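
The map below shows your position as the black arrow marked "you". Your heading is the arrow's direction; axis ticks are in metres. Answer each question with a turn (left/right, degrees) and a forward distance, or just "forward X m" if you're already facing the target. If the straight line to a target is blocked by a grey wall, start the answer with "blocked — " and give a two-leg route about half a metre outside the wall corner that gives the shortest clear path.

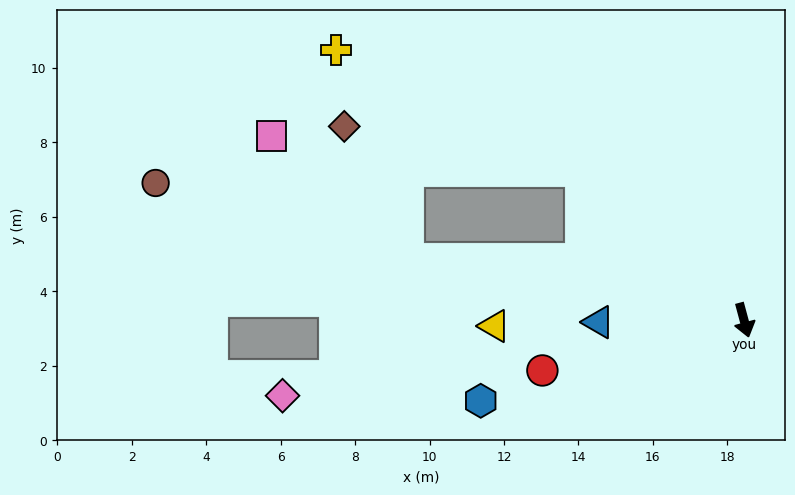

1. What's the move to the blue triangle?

turn right 104°, forward 3.9 m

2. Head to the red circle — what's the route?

turn right 91°, forward 5.6 m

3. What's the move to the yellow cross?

blocked — turn right 147°, forward 6.0 m, then turn left 16°, forward 7.3 m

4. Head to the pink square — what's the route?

blocked — turn right 115°, forward 9.2 m, then turn right 32°, forward 4.9 m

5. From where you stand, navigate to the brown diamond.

blocked — turn right 147°, forward 6.0 m, then turn left 31°, forward 6.5 m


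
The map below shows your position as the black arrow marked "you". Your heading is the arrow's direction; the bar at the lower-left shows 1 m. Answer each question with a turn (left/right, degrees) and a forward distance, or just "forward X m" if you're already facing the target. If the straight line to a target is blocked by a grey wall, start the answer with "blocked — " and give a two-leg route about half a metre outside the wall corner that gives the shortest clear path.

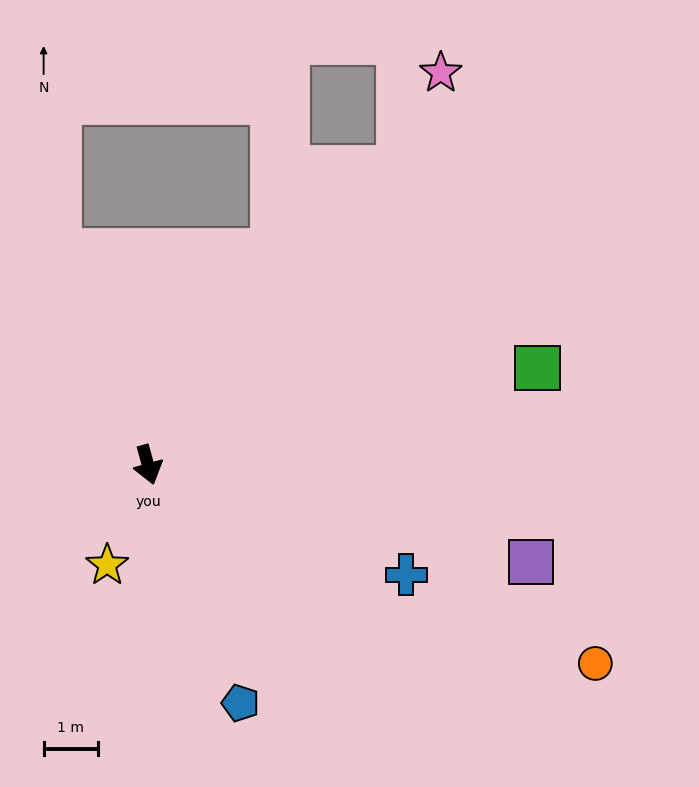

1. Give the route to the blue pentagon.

turn left 6°, forward 4.7 m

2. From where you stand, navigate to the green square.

turn left 88°, forward 7.4 m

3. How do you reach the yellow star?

turn right 38°, forward 2.0 m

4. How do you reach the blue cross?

turn left 51°, forward 5.2 m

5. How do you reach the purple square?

turn left 60°, forward 7.3 m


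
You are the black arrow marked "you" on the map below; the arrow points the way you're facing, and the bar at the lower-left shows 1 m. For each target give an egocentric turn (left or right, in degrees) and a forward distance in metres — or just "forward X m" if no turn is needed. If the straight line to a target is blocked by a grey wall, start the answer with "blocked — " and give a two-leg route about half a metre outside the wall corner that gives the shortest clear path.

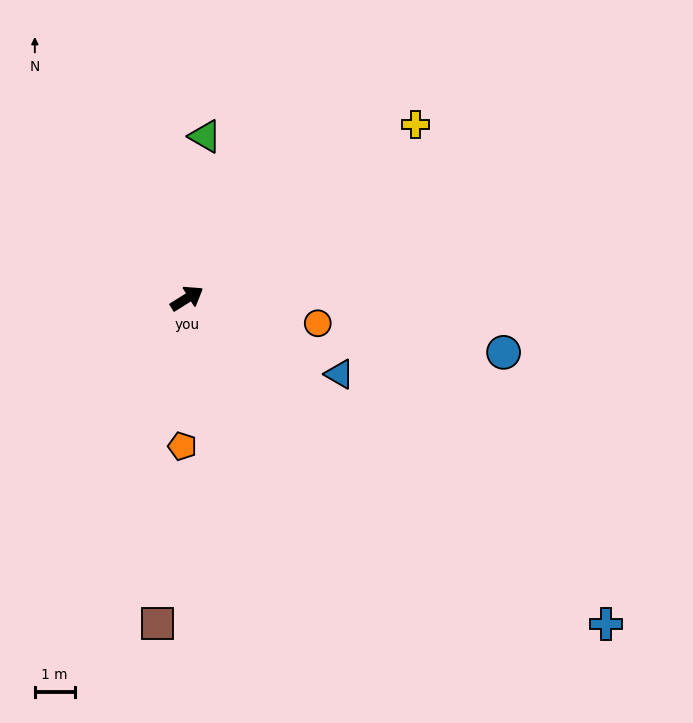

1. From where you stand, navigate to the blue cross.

turn right 70°, forward 13.4 m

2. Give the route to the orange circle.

turn right 43°, forward 3.4 m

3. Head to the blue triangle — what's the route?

turn right 58°, forward 4.3 m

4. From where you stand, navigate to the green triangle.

turn left 52°, forward 4.1 m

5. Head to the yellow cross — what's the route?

turn left 5°, forward 7.2 m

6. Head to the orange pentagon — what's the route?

turn right 124°, forward 3.7 m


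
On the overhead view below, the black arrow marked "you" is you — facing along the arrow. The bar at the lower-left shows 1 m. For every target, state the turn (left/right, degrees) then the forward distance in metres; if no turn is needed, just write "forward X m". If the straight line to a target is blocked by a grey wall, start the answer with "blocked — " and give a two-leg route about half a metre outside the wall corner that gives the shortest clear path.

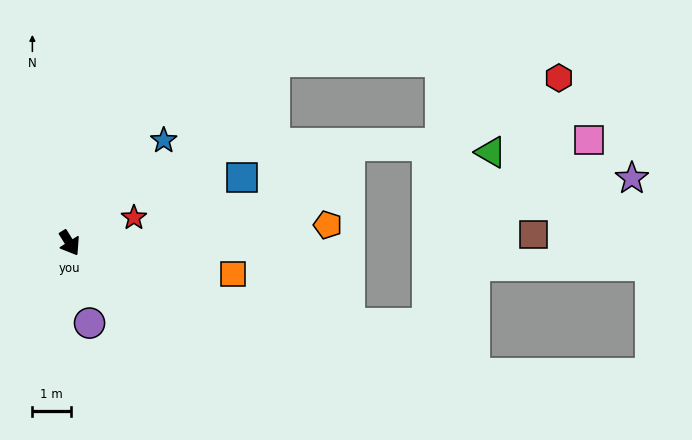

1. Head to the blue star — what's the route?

turn left 105°, forward 3.6 m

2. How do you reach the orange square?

turn left 47°, forward 4.3 m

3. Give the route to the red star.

turn left 79°, forward 1.8 m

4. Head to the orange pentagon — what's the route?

turn left 62°, forward 6.7 m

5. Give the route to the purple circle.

turn right 18°, forward 2.2 m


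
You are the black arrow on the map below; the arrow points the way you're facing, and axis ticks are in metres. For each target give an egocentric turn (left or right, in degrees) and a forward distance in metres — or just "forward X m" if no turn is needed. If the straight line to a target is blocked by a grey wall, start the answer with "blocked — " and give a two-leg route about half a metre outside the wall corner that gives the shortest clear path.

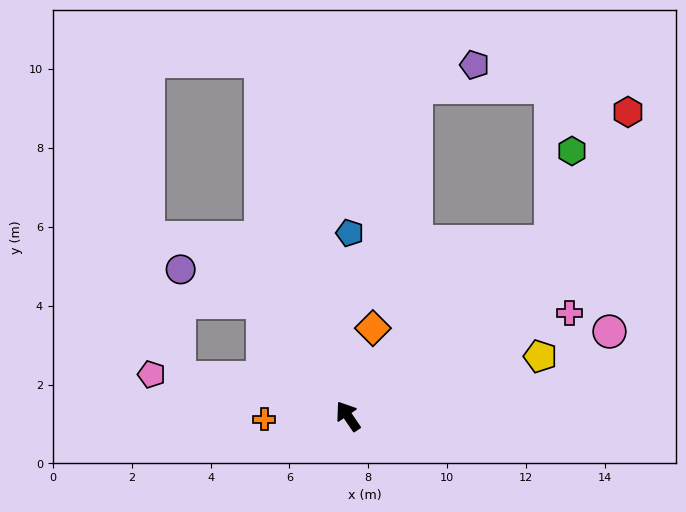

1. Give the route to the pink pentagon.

turn left 44°, forward 5.1 m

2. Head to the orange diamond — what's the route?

turn right 50°, forward 2.3 m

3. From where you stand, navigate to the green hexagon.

blocked — turn right 84°, forward 6.8 m, then turn left 36°, forward 2.4 m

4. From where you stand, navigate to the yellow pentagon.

turn right 107°, forward 5.1 m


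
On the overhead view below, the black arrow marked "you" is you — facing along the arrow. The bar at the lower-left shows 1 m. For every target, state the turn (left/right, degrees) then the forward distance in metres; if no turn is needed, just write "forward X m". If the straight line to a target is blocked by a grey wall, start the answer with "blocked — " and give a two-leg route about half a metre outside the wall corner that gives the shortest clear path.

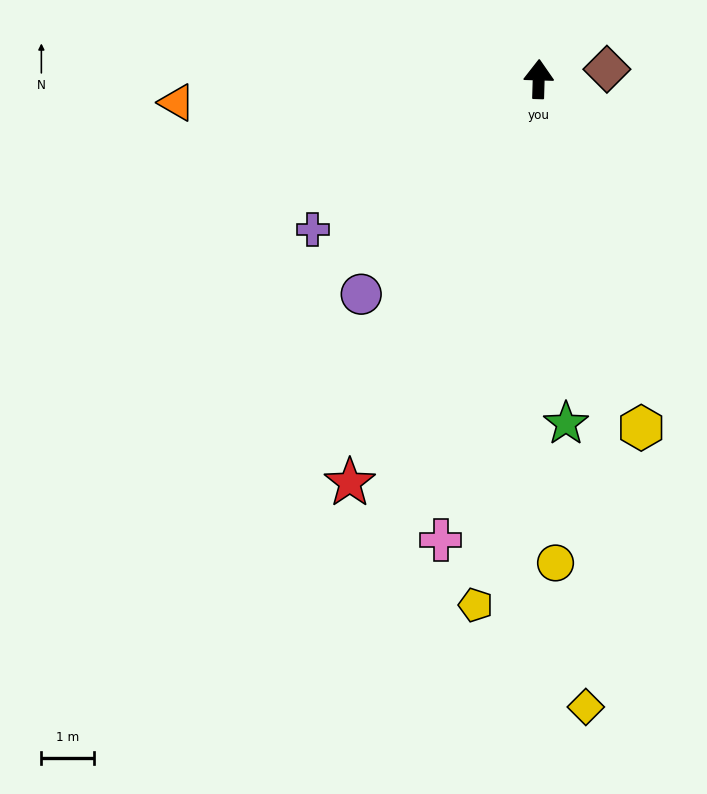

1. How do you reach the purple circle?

turn left 142°, forward 5.3 m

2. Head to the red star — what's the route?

turn left 157°, forward 8.4 m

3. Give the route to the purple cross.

turn left 125°, forward 5.1 m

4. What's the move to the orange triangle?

turn left 95°, forward 6.9 m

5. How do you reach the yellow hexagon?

turn right 162°, forward 6.9 m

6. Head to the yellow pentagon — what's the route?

turn left 175°, forward 10.0 m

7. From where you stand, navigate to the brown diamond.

turn right 80°, forward 1.3 m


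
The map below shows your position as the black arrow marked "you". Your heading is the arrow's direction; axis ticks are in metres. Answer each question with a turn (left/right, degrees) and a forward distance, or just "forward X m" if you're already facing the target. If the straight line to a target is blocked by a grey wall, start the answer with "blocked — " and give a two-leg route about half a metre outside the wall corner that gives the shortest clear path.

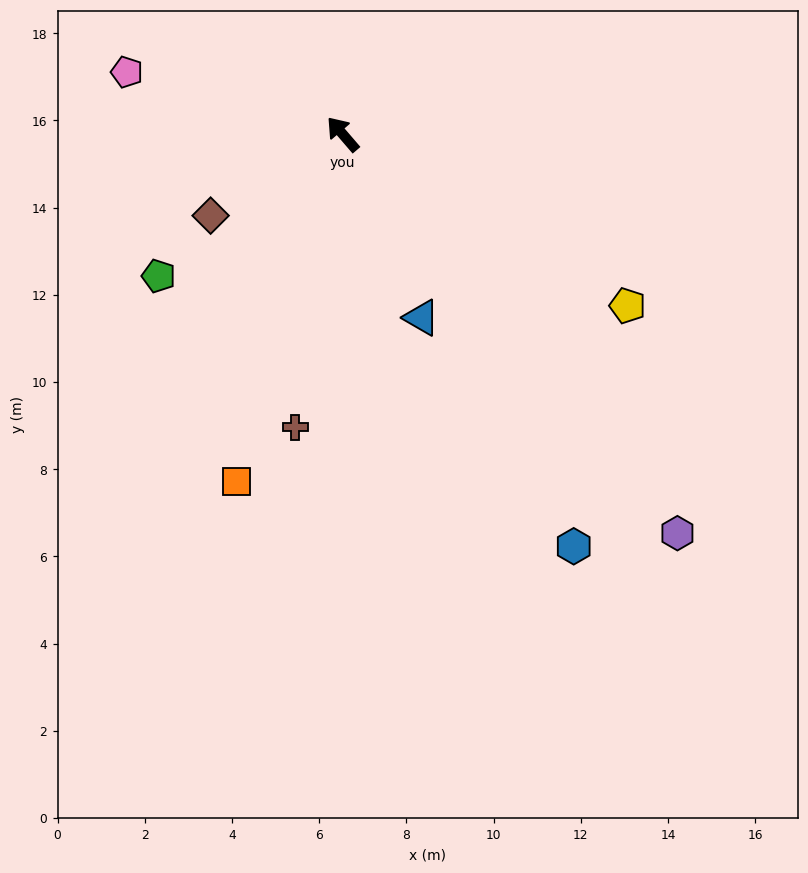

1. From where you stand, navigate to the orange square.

turn left 122°, forward 8.3 m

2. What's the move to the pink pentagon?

turn left 33°, forward 5.1 m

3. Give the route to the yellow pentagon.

turn right 162°, forward 7.6 m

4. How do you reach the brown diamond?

turn left 81°, forward 3.6 m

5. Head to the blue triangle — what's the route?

turn left 163°, forward 4.6 m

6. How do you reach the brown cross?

turn left 130°, forward 6.8 m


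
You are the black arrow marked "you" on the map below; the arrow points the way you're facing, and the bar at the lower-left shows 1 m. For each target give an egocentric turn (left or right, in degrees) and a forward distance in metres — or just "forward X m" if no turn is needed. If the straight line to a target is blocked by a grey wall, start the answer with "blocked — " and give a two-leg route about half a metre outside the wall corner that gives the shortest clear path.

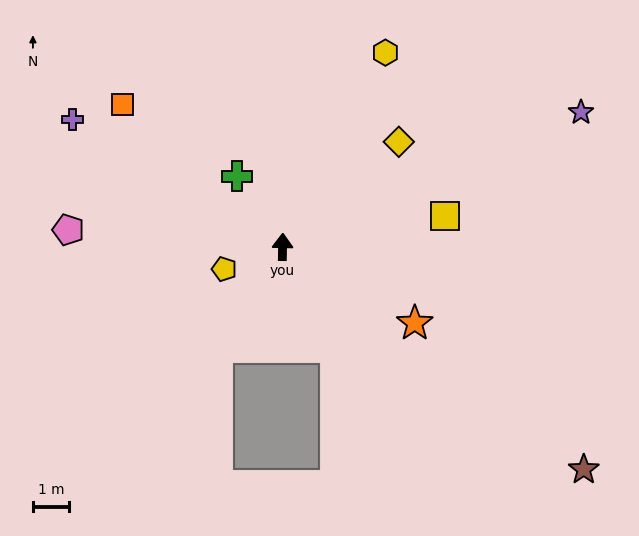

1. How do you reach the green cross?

turn left 34°, forward 2.3 m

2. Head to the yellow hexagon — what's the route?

turn right 27°, forward 6.0 m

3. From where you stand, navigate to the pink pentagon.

turn left 87°, forward 5.9 m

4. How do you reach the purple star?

turn right 65°, forward 8.9 m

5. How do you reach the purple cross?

turn left 60°, forward 6.7 m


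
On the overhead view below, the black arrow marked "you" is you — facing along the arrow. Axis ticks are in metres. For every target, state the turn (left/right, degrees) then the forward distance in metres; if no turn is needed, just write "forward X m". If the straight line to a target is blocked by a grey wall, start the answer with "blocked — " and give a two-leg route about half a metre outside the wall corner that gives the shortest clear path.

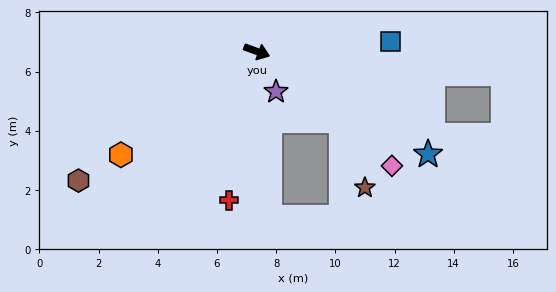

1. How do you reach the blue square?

turn left 24°, forward 4.5 m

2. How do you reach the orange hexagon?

turn right 122°, forward 5.8 m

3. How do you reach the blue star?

turn right 11°, forward 6.8 m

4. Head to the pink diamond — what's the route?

turn right 20°, forward 6.0 m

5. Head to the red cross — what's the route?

turn right 80°, forward 5.1 m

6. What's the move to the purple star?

turn right 44°, forward 1.5 m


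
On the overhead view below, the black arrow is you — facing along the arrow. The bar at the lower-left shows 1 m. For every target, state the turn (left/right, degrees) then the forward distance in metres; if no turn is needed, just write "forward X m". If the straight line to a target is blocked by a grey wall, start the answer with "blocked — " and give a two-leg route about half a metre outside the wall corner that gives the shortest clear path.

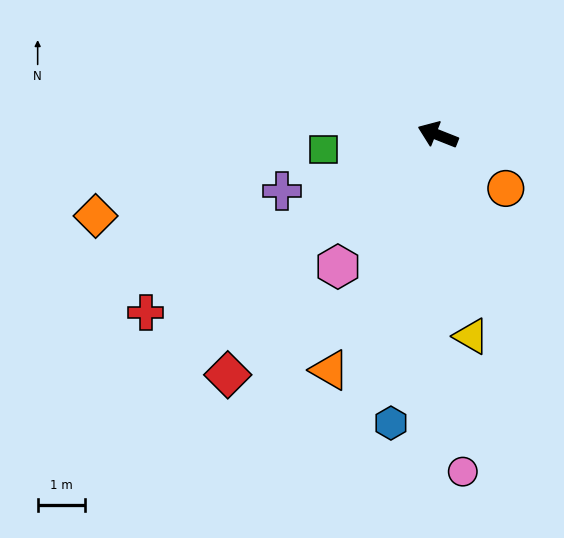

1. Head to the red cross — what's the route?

turn left 53°, forward 7.3 m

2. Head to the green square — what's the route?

turn left 29°, forward 2.5 m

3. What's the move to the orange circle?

turn left 163°, forward 1.8 m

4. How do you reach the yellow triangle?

turn left 121°, forward 4.3 m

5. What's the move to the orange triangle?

turn left 87°, forward 5.5 m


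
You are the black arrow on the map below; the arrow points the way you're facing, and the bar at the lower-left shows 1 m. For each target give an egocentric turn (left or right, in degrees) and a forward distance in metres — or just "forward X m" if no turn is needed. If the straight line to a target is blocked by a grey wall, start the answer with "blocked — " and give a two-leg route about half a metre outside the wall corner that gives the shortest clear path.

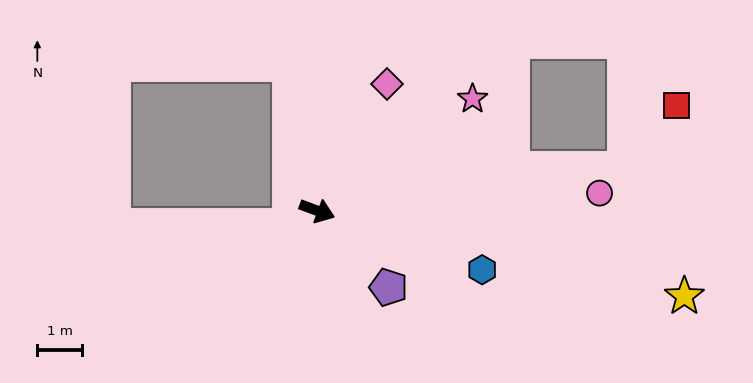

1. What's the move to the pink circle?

turn left 24°, forward 6.4 m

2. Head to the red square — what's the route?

blocked — turn left 28°, forward 7.0 m, then turn left 44°, forward 1.9 m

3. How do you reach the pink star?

turn left 56°, forward 4.3 m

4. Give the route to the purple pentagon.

turn right 27°, forward 2.4 m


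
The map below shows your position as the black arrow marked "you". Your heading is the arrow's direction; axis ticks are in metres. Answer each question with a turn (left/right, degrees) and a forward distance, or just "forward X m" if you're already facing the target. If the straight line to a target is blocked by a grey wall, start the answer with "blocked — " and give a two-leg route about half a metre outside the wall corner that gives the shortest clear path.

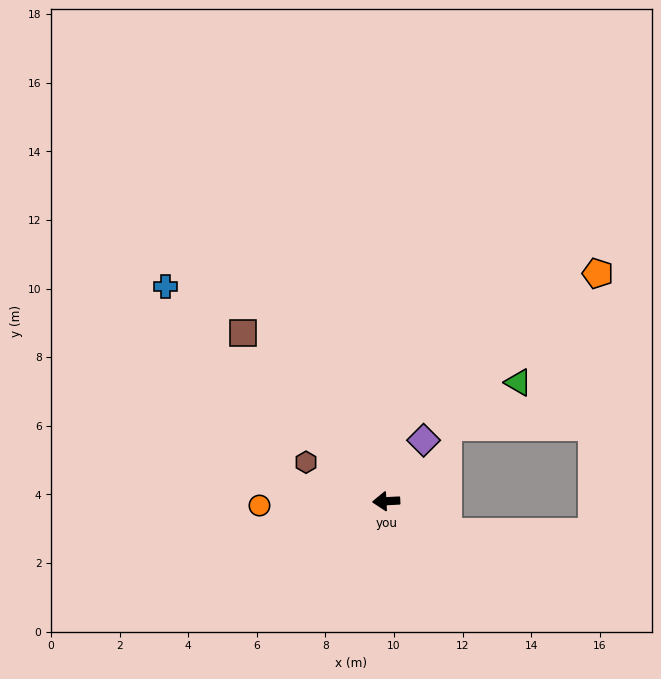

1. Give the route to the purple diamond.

turn right 125°, forward 2.1 m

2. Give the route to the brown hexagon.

turn right 29°, forward 2.6 m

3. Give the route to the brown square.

turn right 53°, forward 6.4 m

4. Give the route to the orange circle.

forward 3.7 m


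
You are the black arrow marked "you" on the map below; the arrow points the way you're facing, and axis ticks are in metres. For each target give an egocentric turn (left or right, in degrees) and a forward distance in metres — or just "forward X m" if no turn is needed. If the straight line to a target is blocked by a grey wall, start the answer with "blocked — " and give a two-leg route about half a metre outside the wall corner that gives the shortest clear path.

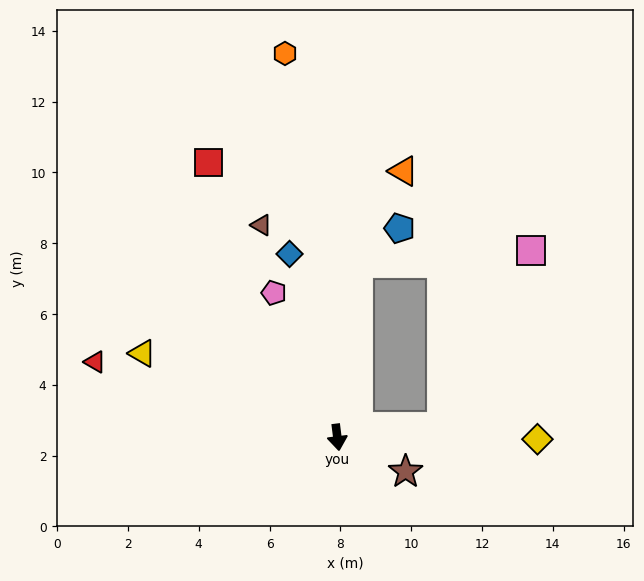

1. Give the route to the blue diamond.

turn right 173°, forward 5.4 m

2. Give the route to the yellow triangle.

turn right 120°, forward 6.0 m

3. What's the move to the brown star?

turn left 56°, forward 2.2 m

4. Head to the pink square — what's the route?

blocked — turn left 89°, forward 3.0 m, then turn left 57°, forward 5.6 m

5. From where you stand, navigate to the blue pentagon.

blocked — turn left 166°, forward 5.0 m, then turn right 43°, forward 1.5 m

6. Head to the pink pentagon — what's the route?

turn right 163°, forward 4.5 m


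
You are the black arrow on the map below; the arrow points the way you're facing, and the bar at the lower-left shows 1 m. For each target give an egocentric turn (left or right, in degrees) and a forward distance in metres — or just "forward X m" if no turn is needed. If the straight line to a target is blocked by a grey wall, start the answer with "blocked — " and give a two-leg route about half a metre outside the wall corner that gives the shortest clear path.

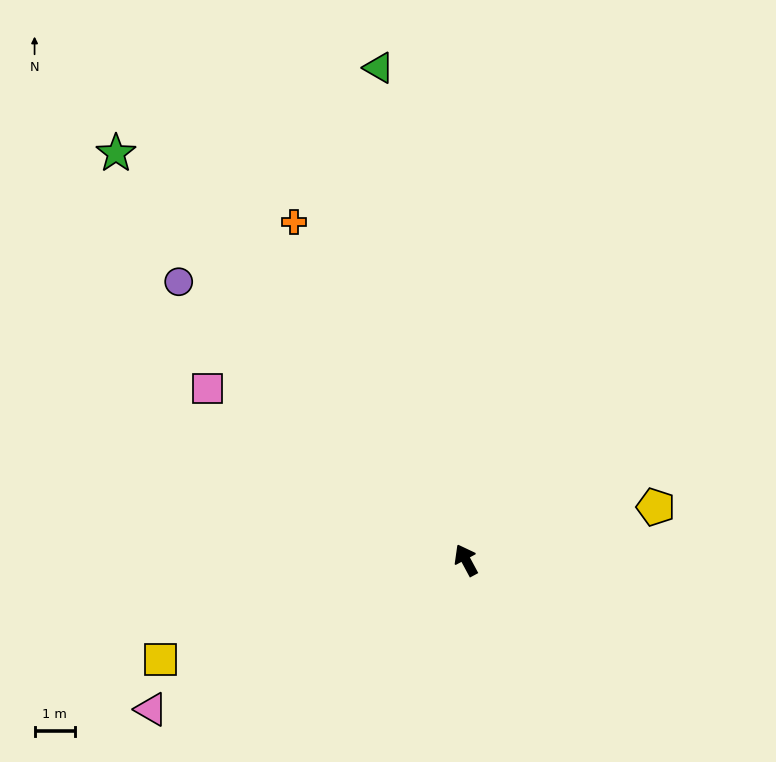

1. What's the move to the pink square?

turn left 28°, forward 7.7 m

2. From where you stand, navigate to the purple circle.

turn left 18°, forward 9.9 m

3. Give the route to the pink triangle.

turn left 87°, forward 8.6 m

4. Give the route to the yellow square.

turn left 80°, forward 7.9 m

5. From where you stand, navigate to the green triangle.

turn right 18°, forward 12.4 m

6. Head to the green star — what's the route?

turn left 12°, forward 13.3 m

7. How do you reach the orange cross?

forward 9.4 m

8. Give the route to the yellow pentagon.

turn right 103°, forward 4.9 m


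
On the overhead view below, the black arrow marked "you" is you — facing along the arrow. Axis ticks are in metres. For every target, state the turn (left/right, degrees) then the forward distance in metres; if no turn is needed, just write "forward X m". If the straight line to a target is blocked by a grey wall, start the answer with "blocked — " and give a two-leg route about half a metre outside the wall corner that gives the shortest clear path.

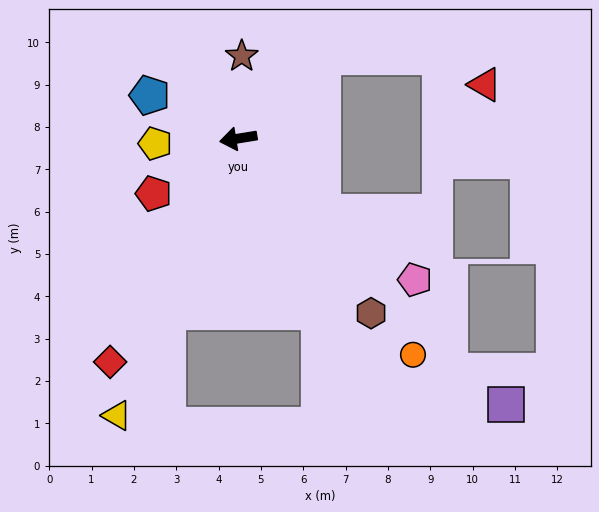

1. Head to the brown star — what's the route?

turn right 102°, forward 1.9 m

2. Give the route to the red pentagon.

turn left 24°, forward 2.4 m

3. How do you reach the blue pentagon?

turn right 35°, forward 2.3 m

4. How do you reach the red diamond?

turn left 51°, forward 6.1 m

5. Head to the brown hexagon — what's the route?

turn left 118°, forward 5.2 m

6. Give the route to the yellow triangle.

turn left 57°, forward 7.1 m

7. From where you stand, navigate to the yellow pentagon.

turn right 6°, forward 2.0 m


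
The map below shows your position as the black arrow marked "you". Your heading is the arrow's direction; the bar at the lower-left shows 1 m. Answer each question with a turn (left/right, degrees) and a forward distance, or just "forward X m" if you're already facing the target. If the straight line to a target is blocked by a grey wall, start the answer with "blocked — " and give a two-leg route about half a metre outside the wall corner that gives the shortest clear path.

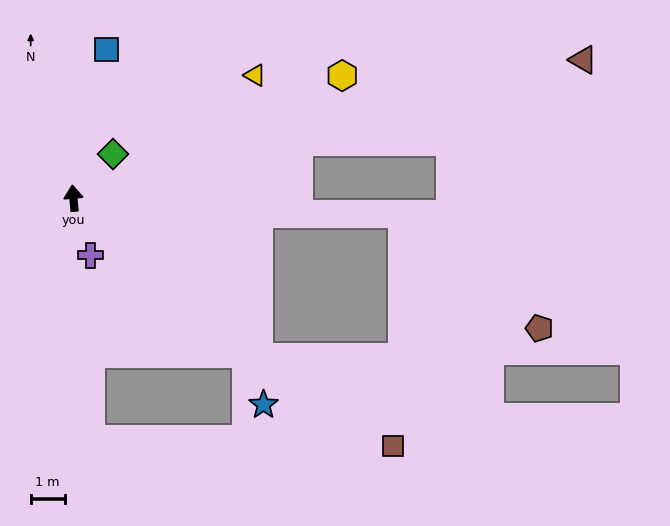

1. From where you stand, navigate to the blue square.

turn right 17°, forward 4.5 m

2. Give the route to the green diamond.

turn right 47°, forward 1.7 m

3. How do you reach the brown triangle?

turn right 80°, forward 15.5 m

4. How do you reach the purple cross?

turn right 168°, forward 1.7 m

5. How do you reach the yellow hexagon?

turn right 70°, forward 8.7 m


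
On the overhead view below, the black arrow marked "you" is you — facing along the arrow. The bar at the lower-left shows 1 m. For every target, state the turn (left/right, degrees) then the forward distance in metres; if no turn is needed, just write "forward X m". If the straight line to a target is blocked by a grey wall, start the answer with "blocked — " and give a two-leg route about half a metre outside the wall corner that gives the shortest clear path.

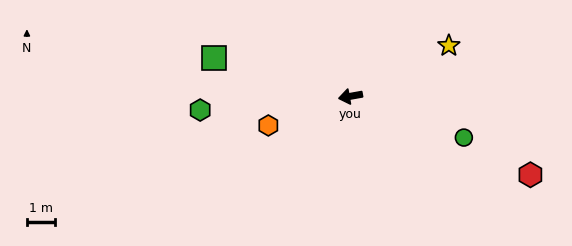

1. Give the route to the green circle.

turn left 150°, forward 4.3 m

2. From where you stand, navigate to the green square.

turn right 26°, forward 5.0 m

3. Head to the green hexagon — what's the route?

turn right 5°, forward 5.3 m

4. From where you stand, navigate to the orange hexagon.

turn left 9°, forward 3.1 m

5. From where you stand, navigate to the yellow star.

turn right 163°, forward 3.9 m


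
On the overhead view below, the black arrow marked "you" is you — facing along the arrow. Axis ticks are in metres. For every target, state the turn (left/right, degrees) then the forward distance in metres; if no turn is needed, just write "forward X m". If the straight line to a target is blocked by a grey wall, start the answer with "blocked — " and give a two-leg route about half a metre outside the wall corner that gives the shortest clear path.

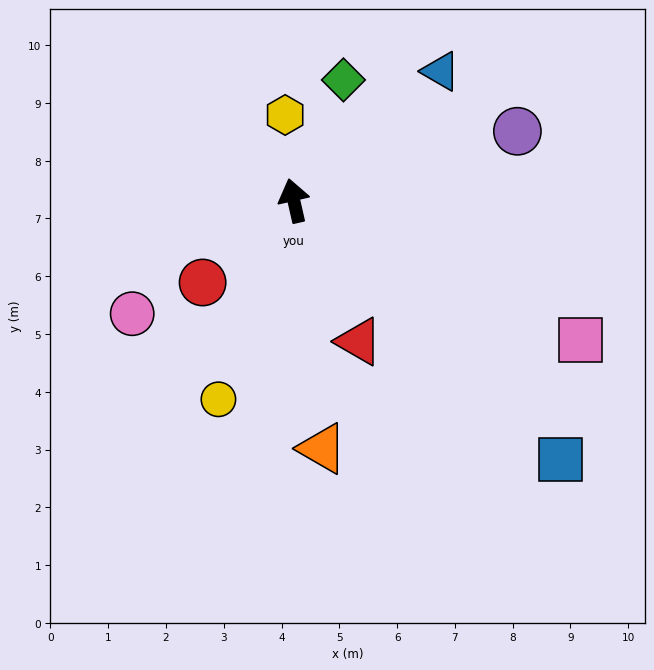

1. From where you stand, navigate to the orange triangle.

turn left 174°, forward 4.3 m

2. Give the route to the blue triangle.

turn right 61°, forward 3.4 m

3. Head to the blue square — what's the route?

turn right 147°, forward 6.4 m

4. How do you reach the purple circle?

turn right 86°, forward 4.1 m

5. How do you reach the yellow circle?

turn left 146°, forward 3.7 m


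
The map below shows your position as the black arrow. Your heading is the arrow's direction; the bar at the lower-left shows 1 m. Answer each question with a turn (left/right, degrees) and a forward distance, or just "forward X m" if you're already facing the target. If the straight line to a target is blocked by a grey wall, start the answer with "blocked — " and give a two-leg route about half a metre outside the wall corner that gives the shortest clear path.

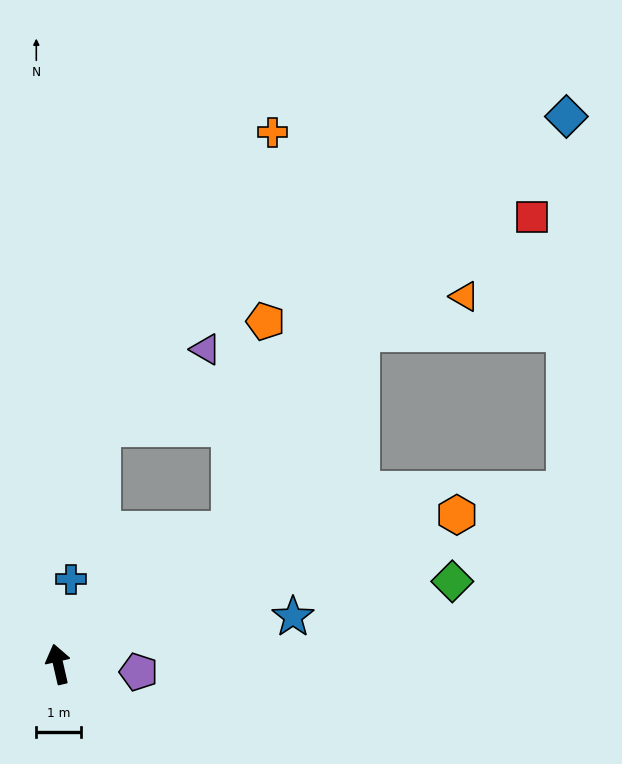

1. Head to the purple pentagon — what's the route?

turn right 108°, forward 1.8 m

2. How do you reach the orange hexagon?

turn right 82°, forward 9.6 m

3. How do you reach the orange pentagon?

blocked — turn right 65°, forward 4.9 m, then turn left 42°, forward 4.8 m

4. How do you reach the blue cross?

turn right 22°, forward 1.9 m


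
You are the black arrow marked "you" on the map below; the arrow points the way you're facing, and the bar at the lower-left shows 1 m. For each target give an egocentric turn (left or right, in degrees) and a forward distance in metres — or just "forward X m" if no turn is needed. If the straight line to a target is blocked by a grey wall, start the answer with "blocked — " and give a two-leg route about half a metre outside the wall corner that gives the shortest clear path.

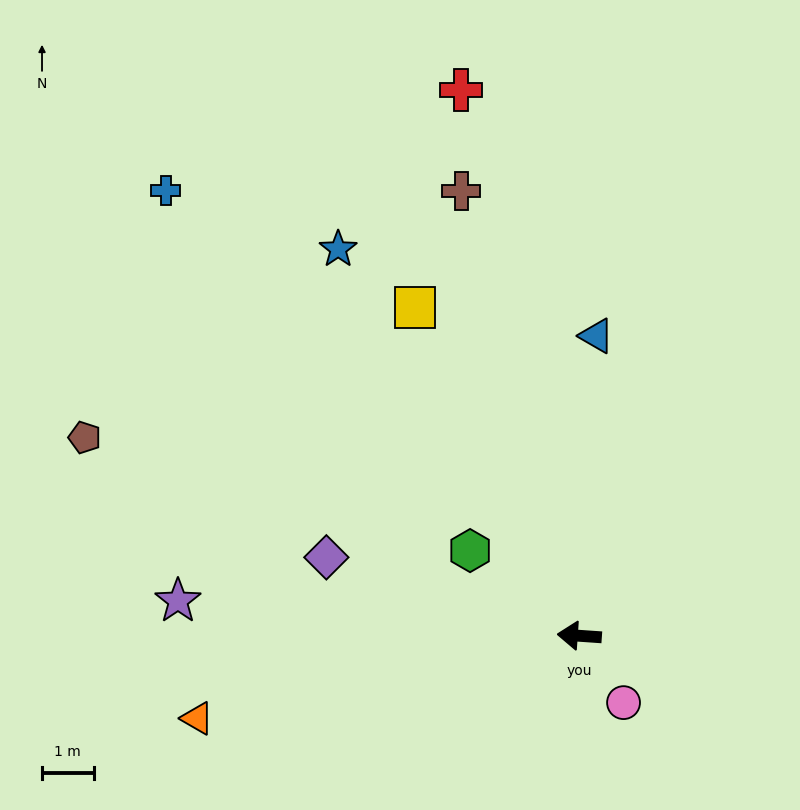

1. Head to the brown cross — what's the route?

turn right 71°, forward 8.9 m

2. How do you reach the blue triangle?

turn right 89°, forward 5.8 m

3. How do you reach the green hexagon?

turn right 34°, forward 2.7 m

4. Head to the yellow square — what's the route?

turn right 59°, forward 7.1 m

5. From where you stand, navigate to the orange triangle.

turn left 16°, forward 7.6 m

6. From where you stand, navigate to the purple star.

forward 7.8 m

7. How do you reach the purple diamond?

turn right 13°, forward 5.1 m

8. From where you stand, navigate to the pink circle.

turn left 127°, forward 1.6 m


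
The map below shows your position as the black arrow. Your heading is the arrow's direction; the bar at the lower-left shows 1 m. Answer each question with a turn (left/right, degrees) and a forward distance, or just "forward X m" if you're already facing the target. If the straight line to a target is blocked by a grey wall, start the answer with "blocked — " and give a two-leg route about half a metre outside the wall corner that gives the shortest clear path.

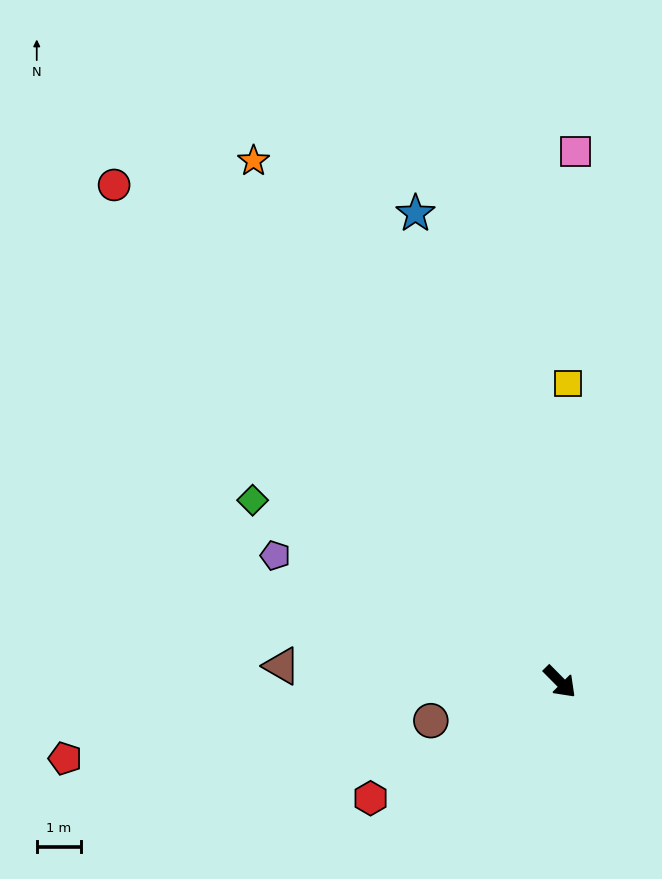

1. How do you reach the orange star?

turn left 166°, forward 13.8 m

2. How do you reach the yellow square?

turn left 134°, forward 6.8 m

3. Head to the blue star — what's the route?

turn left 152°, forward 11.2 m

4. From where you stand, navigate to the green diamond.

turn right 165°, forward 8.1 m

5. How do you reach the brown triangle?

turn right 138°, forward 6.4 m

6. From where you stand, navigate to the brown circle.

turn right 118°, forward 3.1 m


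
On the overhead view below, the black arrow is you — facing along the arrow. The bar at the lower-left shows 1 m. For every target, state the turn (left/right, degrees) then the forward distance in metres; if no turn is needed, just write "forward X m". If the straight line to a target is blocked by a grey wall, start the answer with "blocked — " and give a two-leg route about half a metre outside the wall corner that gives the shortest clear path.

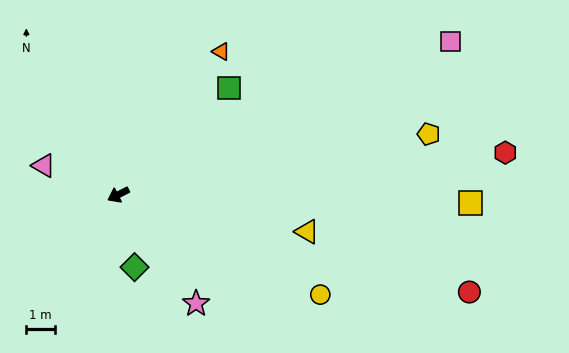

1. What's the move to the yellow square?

turn left 152°, forward 12.4 m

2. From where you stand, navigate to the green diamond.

turn left 76°, forward 2.6 m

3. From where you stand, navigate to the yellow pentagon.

turn left 164°, forward 11.1 m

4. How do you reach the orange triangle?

turn right 153°, forward 6.2 m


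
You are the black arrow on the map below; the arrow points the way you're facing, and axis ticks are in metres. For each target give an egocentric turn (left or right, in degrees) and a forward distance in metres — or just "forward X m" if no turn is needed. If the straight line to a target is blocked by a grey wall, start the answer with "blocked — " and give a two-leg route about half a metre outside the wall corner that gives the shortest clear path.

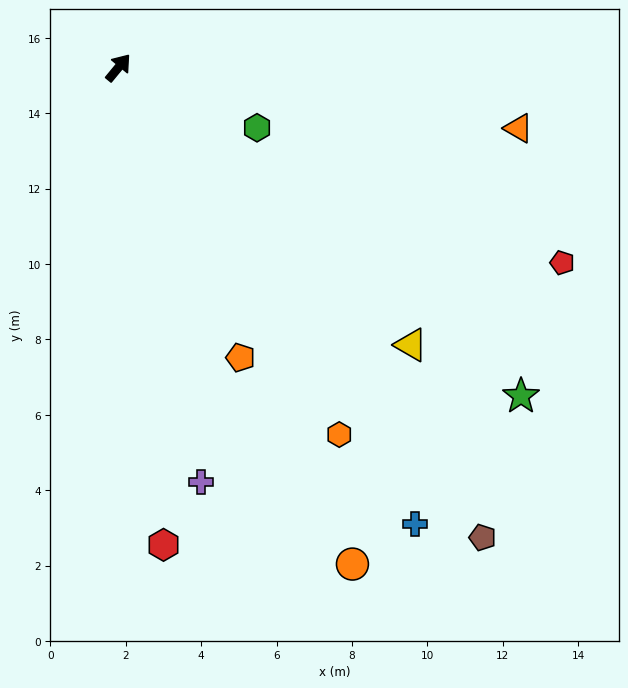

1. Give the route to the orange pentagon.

turn right 118°, forward 8.3 m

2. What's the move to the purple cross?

turn right 129°, forward 11.2 m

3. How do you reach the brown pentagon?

turn right 103°, forward 15.8 m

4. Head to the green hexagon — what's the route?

turn right 74°, forward 4.0 m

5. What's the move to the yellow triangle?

turn right 94°, forward 10.7 m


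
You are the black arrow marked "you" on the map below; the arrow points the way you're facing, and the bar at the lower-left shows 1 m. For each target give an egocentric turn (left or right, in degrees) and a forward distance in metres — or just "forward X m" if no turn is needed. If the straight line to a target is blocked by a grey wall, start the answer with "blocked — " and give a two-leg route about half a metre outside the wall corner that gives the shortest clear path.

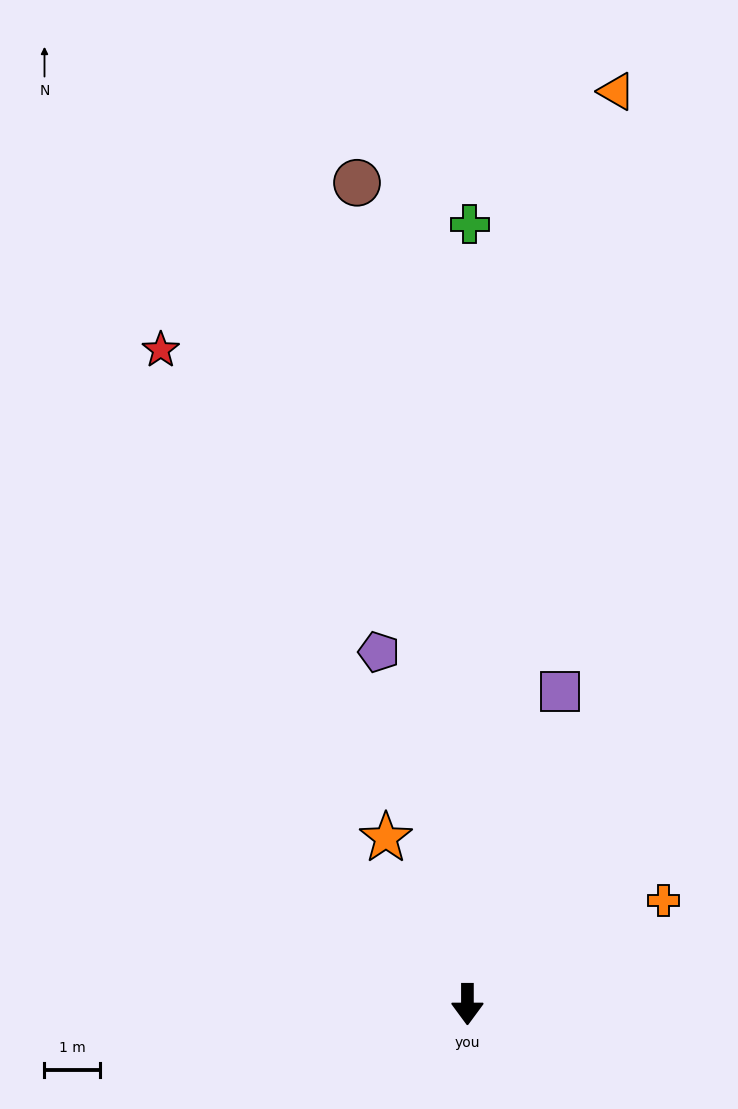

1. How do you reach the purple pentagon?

turn right 166°, forward 6.5 m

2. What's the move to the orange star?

turn right 154°, forward 3.3 m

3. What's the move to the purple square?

turn left 164°, forward 5.9 m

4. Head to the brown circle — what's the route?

turn right 172°, forward 14.9 m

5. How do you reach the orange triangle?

turn left 171°, forward 16.6 m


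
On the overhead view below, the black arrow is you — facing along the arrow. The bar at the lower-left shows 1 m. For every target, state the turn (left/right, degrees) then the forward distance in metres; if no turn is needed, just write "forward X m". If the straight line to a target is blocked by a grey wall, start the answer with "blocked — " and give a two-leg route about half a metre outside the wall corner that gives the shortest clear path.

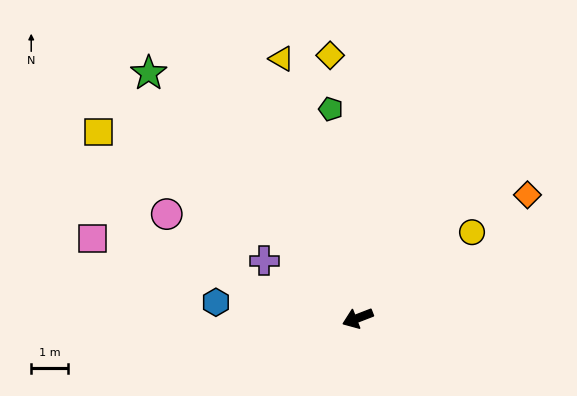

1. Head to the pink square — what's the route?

turn right 38°, forward 7.5 m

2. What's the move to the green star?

turn right 71°, forward 8.7 m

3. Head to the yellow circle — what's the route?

turn right 164°, forward 3.9 m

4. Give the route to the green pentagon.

turn right 104°, forward 5.7 m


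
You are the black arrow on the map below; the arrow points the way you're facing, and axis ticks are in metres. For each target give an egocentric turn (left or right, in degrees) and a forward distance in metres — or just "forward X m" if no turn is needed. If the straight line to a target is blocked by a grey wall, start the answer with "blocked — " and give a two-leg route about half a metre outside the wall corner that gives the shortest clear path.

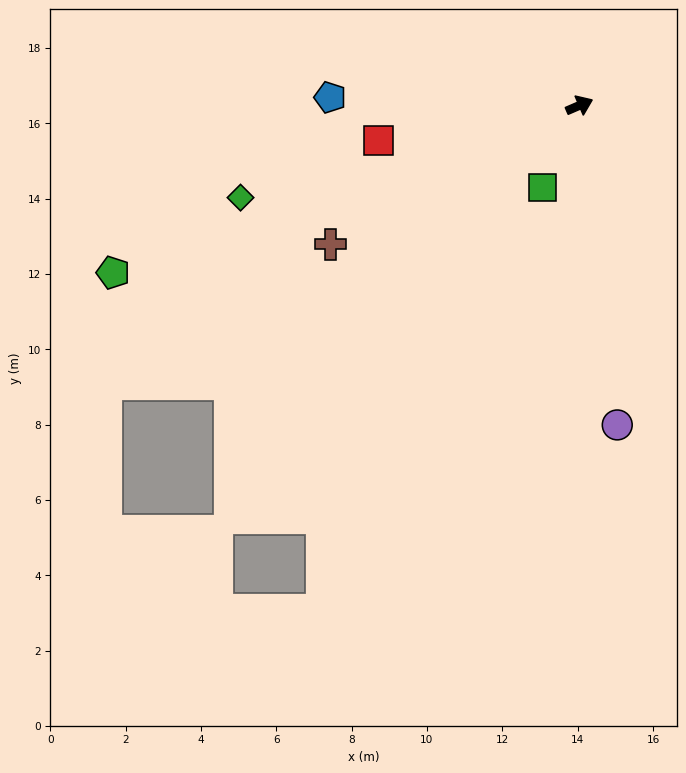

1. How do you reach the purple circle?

turn right 107°, forward 8.5 m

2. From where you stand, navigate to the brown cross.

turn right 174°, forward 7.6 m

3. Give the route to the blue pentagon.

turn left 155°, forward 6.6 m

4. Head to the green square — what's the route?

turn right 138°, forward 2.4 m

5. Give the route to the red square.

turn left 167°, forward 5.4 m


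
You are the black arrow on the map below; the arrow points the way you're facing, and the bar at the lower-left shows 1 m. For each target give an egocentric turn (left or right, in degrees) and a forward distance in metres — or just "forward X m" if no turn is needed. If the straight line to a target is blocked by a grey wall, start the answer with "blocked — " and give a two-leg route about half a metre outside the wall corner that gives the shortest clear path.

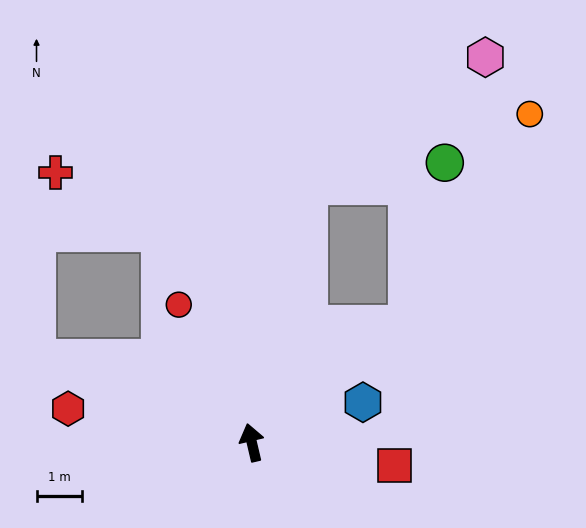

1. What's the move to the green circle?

blocked — turn right 66°, forward 4.3 m, then turn left 40°, forward 3.7 m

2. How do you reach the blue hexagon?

turn right 83°, forward 2.6 m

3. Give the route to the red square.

turn right 112°, forward 3.2 m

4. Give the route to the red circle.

turn left 15°, forward 3.5 m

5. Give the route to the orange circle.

blocked — turn right 66°, forward 4.3 m, then turn left 23°, forward 5.4 m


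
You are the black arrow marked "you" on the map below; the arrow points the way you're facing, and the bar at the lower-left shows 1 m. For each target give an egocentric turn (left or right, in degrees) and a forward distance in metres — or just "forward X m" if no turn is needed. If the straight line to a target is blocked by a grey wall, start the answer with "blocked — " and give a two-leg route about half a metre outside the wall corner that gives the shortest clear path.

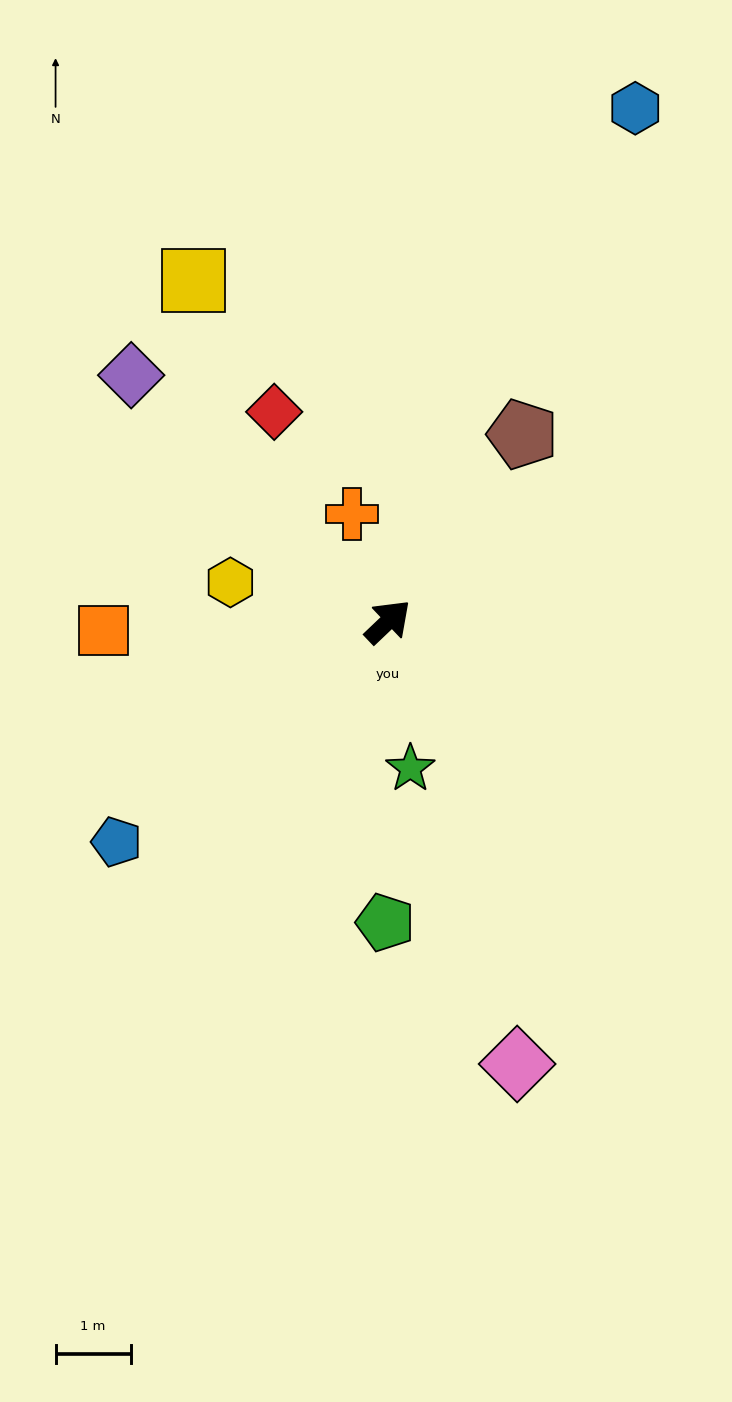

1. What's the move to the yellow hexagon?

turn left 123°, forward 2.2 m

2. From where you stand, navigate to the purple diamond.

turn left 93°, forward 4.7 m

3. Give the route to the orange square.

turn left 138°, forward 3.8 m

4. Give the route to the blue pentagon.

turn left 176°, forward 4.7 m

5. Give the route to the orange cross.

turn left 65°, forward 1.5 m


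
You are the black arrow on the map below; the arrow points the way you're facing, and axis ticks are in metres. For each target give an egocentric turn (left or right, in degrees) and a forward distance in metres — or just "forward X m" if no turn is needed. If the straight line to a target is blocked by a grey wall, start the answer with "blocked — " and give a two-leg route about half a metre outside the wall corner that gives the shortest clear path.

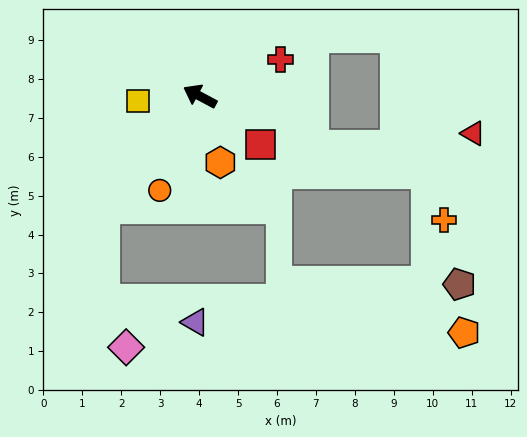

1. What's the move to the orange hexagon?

turn left 135°, forward 1.8 m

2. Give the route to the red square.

turn left 170°, forward 2.0 m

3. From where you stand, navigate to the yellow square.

turn left 32°, forward 1.6 m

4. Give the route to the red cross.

turn right 127°, forward 2.3 m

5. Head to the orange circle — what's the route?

turn left 95°, forward 2.6 m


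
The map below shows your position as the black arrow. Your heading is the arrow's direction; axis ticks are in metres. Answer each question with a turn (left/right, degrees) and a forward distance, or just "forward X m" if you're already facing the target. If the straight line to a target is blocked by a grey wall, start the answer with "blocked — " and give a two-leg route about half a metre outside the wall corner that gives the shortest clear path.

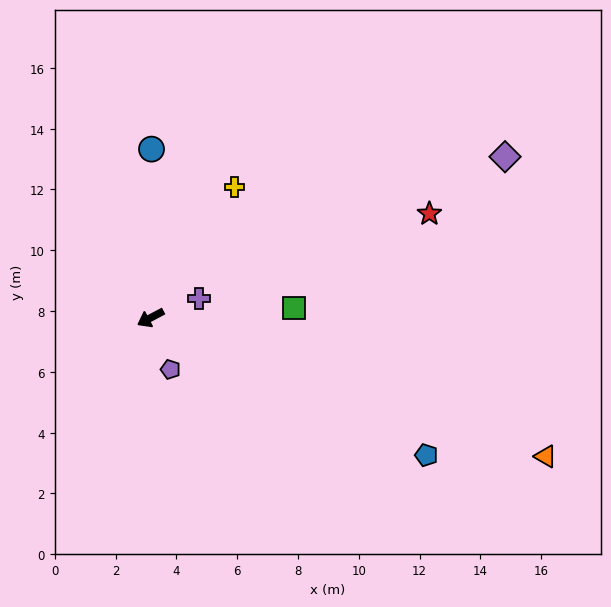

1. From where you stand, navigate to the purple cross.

turn left 174°, forward 1.7 m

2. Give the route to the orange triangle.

turn left 133°, forward 13.8 m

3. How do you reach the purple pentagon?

turn left 83°, forward 1.8 m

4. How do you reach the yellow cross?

turn right 151°, forward 5.1 m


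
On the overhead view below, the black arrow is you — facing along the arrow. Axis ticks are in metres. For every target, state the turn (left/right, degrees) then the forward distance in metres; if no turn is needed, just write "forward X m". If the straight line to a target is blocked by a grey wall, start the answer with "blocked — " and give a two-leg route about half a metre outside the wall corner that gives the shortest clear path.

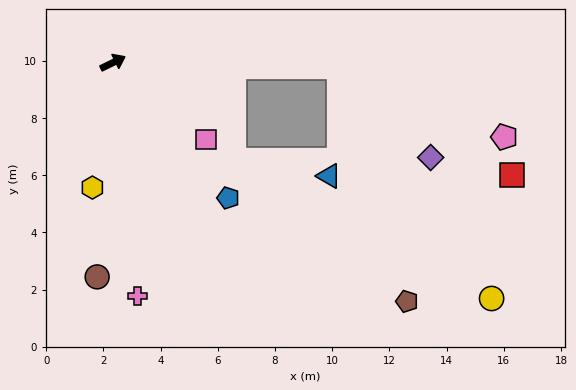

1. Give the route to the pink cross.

turn right 110°, forward 8.2 m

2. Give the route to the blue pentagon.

turn right 76°, forward 6.2 m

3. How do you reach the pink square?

turn right 66°, forward 4.2 m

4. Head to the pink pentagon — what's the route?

blocked — turn right 27°, forward 7.9 m, then turn right 22°, forward 6.3 m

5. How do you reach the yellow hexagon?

turn right 125°, forward 4.4 m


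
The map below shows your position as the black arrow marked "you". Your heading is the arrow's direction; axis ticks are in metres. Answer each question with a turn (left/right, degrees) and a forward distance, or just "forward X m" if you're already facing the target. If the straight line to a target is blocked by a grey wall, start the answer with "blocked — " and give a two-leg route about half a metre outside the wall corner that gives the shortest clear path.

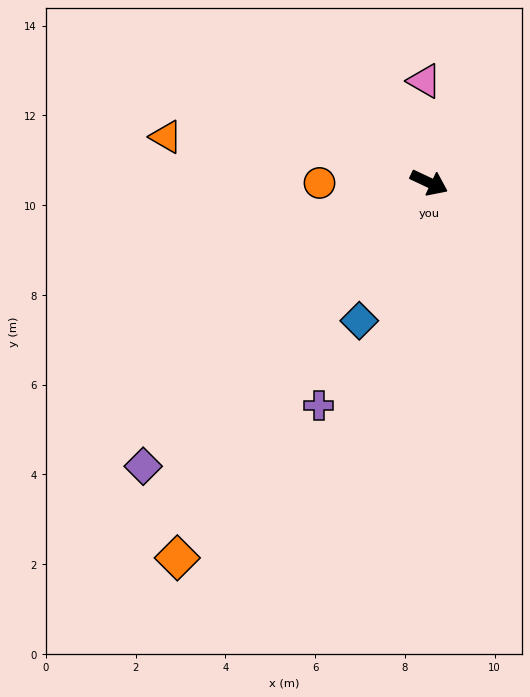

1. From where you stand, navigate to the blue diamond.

turn right 92°, forward 3.4 m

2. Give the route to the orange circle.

turn right 155°, forward 2.4 m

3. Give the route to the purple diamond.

turn right 110°, forward 9.0 m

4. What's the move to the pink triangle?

turn left 118°, forward 2.3 m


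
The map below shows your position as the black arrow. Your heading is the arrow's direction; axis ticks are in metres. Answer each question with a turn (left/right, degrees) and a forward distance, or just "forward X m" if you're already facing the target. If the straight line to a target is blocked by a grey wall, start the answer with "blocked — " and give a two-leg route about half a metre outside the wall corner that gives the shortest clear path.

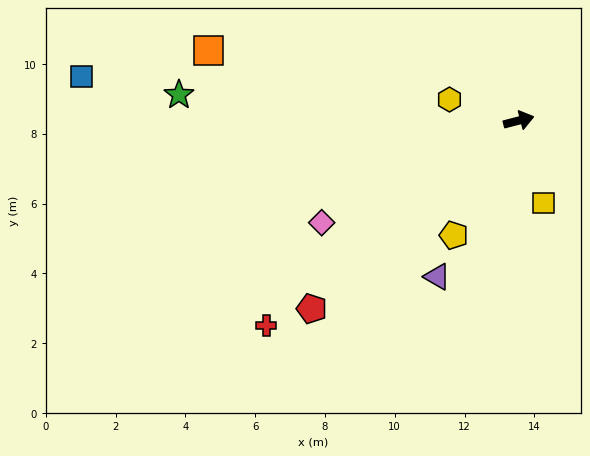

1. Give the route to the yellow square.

turn right 88°, forward 2.5 m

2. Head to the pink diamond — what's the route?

turn right 167°, forward 6.4 m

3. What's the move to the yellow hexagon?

turn left 149°, forward 2.1 m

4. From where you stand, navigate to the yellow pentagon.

turn right 134°, forward 3.8 m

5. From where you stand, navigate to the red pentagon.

turn right 152°, forward 8.0 m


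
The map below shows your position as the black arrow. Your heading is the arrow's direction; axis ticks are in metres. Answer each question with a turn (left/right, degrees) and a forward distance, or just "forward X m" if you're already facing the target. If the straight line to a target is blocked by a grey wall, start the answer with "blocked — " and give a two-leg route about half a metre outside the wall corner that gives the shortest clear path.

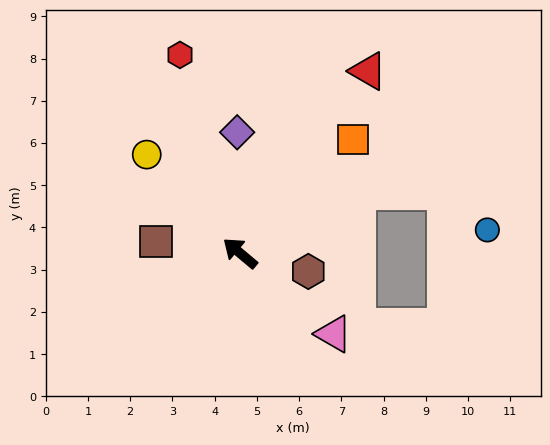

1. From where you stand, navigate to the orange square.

turn right 95°, forward 3.8 m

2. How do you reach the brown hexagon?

turn right 155°, forward 1.7 m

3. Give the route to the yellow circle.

turn right 7°, forward 3.2 m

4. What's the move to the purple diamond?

turn right 49°, forward 2.9 m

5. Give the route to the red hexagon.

turn right 33°, forward 4.9 m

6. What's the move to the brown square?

turn left 32°, forward 2.0 m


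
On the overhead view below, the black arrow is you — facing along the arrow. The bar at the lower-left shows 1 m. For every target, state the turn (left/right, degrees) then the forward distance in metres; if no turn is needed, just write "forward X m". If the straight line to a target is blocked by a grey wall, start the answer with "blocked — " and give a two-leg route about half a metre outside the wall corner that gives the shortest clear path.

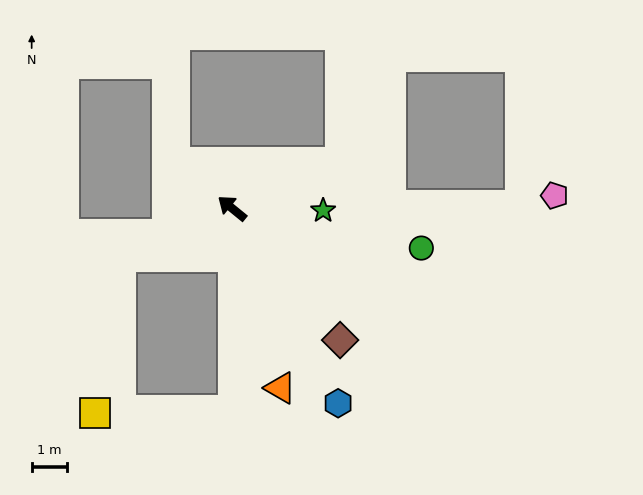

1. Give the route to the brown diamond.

turn left 169°, forward 4.8 m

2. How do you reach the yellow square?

blocked — turn left 63°, forward 3.4 m, then turn left 57°, forward 4.4 m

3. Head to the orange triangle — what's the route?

turn left 144°, forward 5.2 m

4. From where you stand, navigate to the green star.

turn right 142°, forward 2.5 m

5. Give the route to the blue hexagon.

turn left 158°, forward 6.2 m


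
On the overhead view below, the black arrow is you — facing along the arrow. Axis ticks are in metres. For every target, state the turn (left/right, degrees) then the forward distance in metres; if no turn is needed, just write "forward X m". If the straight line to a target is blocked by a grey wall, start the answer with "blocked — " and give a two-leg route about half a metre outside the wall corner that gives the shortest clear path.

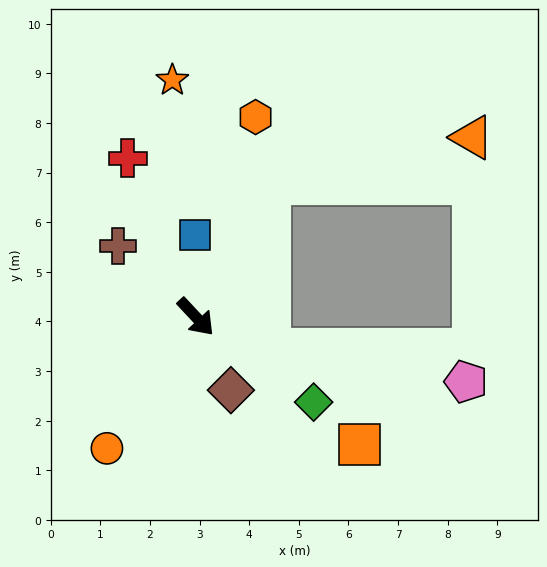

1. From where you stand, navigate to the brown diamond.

turn right 17°, forward 1.6 m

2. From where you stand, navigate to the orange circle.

turn right 77°, forward 3.2 m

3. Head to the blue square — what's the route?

turn left 137°, forward 1.6 m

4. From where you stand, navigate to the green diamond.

turn left 11°, forward 2.9 m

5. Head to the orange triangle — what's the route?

blocked — turn left 108°, forward 3.1 m, then turn right 48°, forward 4.2 m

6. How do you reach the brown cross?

turn right 176°, forward 2.1 m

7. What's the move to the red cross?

turn left 160°, forward 3.5 m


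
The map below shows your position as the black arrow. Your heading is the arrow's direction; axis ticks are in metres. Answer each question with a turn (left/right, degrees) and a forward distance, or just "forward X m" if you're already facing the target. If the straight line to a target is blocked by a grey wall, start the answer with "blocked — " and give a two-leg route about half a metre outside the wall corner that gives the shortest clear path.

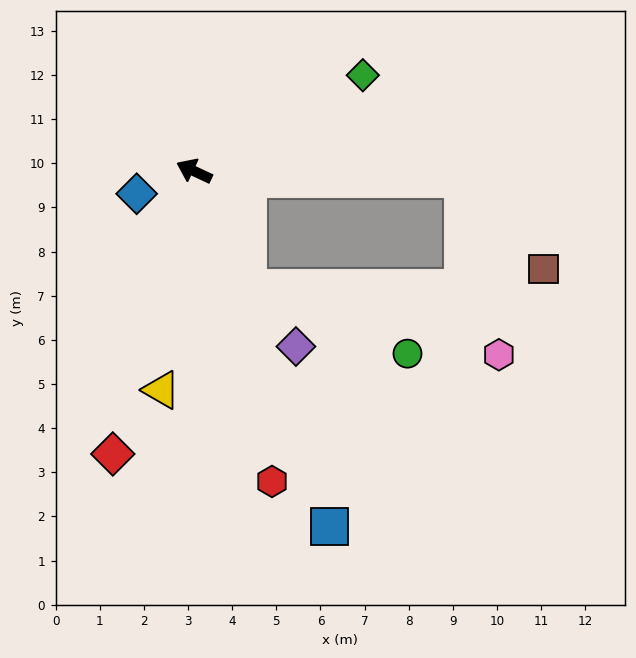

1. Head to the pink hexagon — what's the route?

blocked — turn left 140°, forward 2.9 m, then turn left 50°, forward 5.9 m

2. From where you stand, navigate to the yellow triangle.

turn left 107°, forward 5.0 m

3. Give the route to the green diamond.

turn right 125°, forward 4.4 m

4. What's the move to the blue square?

turn left 136°, forward 8.6 m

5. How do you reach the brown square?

blocked — turn right 157°, forward 6.1 m, then turn right 46°, forward 2.7 m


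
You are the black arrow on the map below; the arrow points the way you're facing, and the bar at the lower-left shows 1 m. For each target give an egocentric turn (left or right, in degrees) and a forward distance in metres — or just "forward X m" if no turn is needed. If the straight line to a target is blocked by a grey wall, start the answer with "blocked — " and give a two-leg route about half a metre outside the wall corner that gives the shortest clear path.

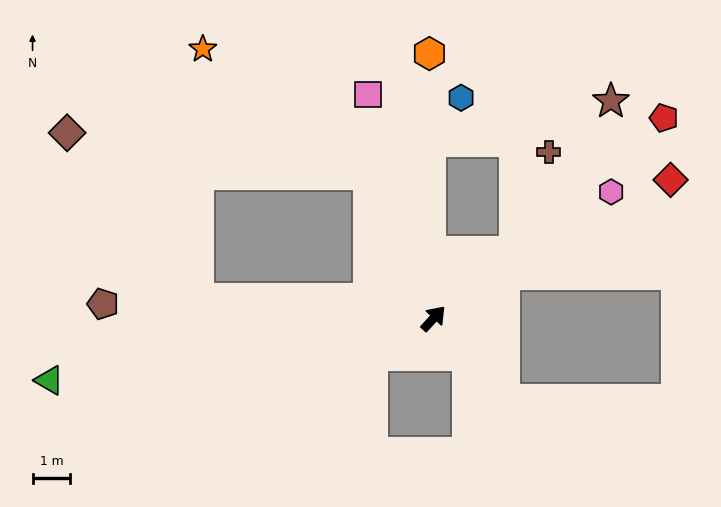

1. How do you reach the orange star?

blocked — turn left 67°, forward 4.2 m, then turn left 29°, forward 5.5 m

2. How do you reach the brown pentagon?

turn left 130°, forward 8.7 m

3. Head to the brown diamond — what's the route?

blocked — turn left 128°, forward 6.2 m, then turn right 47°, forward 5.6 m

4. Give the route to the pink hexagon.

turn right 12°, forward 5.8 m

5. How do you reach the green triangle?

turn left 142°, forward 10.3 m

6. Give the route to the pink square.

turn left 59°, forward 6.2 m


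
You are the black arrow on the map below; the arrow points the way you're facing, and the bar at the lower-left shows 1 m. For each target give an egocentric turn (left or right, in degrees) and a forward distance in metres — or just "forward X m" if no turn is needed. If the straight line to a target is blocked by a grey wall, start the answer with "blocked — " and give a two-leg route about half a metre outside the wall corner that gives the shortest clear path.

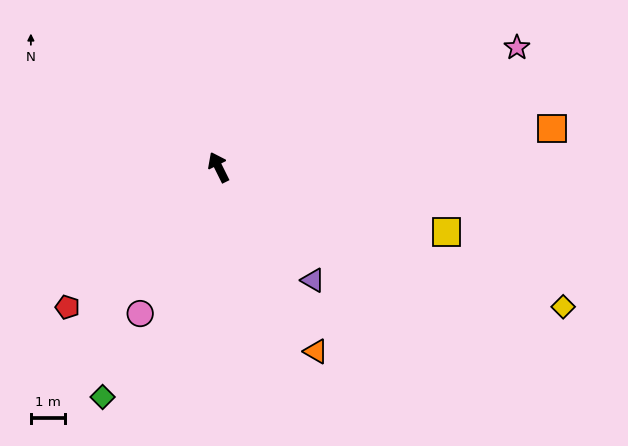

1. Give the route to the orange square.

turn right 110°, forward 10.0 m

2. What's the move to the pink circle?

turn left 125°, forward 4.9 m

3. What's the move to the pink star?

turn right 95°, forward 9.6 m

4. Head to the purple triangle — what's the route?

turn right 167°, forward 4.4 m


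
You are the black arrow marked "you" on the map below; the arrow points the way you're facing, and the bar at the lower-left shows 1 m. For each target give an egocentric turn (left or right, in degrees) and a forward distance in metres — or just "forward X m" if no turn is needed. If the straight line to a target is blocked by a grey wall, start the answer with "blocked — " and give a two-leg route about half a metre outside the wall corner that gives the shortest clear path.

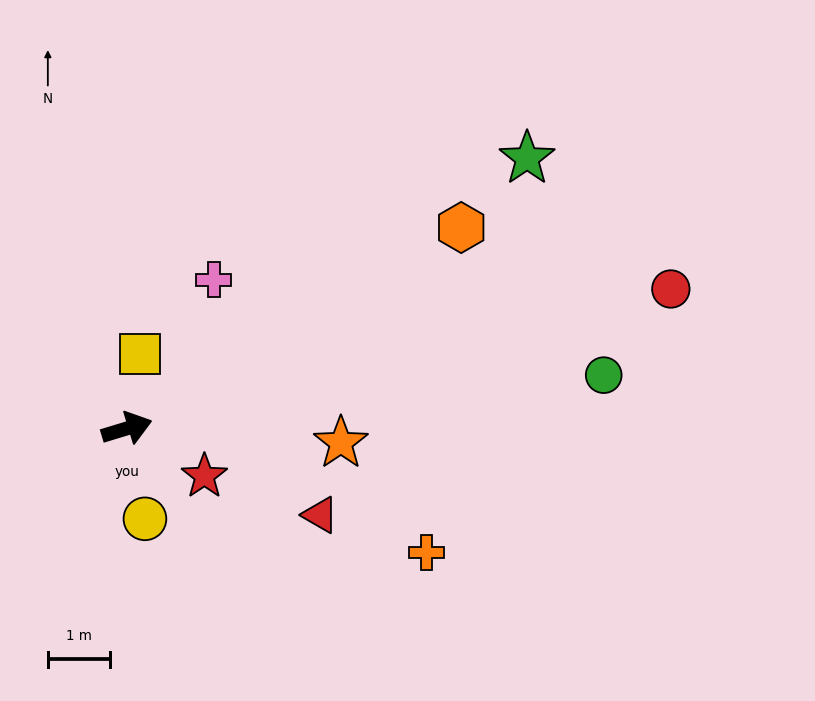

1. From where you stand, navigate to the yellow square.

turn left 63°, forward 1.2 m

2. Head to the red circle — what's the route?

turn right 3°, forward 9.1 m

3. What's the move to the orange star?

turn right 21°, forward 3.5 m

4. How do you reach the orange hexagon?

turn left 14°, forward 6.3 m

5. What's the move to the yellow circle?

turn right 96°, forward 1.5 m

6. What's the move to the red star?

turn right 48°, forward 1.5 m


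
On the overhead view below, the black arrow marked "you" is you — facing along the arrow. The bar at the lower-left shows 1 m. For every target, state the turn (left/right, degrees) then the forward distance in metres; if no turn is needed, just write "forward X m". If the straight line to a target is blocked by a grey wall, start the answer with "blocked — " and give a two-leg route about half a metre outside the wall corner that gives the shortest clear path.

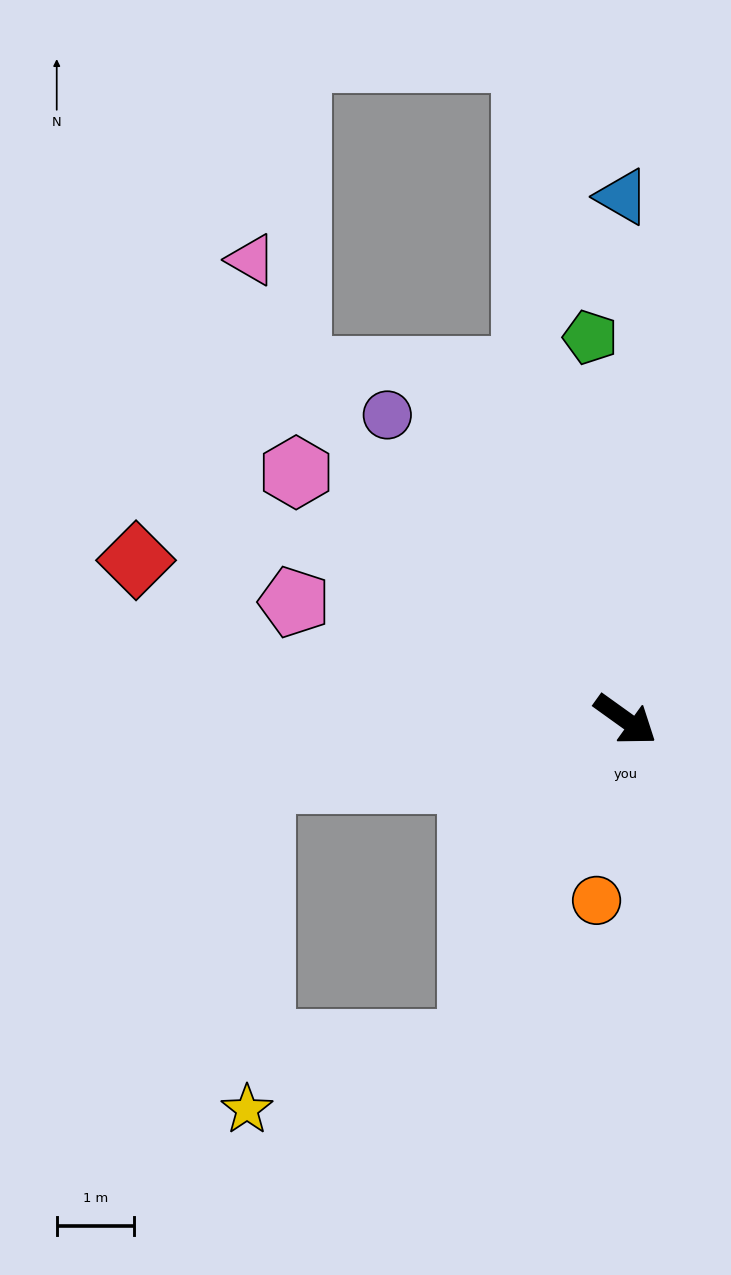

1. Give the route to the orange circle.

turn right 63°, forward 2.4 m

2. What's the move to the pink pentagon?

turn right 164°, forward 4.6 m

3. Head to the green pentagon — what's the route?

turn left 131°, forward 5.0 m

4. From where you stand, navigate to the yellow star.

blocked — turn right 80°, forward 4.6 m, then turn right 48°, forward 3.0 m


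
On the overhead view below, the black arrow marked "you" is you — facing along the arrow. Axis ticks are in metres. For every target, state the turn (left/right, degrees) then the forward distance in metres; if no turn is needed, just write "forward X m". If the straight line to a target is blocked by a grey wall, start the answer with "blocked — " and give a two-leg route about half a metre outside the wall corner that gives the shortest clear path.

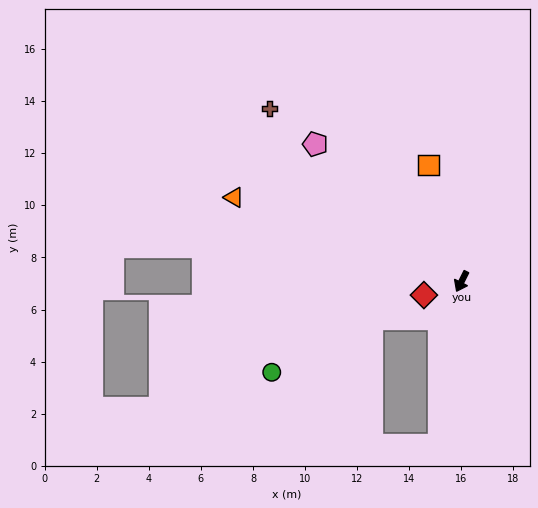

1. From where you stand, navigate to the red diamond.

turn right 43°, forward 1.5 m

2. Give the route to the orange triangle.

turn right 84°, forward 9.3 m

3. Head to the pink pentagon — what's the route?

turn right 107°, forward 7.7 m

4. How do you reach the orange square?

turn right 138°, forward 4.7 m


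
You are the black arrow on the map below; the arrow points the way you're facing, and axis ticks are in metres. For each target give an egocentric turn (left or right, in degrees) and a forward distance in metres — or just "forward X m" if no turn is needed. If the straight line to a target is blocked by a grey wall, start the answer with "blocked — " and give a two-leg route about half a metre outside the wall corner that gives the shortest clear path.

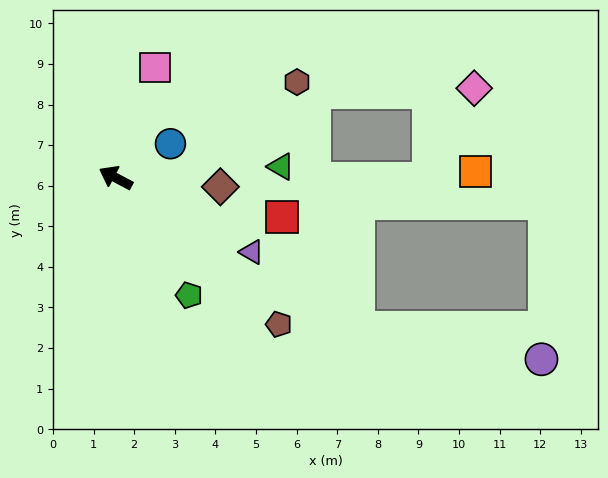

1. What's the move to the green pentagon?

turn left 150°, forward 3.4 m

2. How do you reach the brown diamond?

turn right 157°, forward 2.6 m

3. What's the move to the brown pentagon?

turn left 166°, forward 5.4 m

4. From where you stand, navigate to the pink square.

turn right 82°, forward 2.9 m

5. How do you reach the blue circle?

turn right 120°, forward 1.6 m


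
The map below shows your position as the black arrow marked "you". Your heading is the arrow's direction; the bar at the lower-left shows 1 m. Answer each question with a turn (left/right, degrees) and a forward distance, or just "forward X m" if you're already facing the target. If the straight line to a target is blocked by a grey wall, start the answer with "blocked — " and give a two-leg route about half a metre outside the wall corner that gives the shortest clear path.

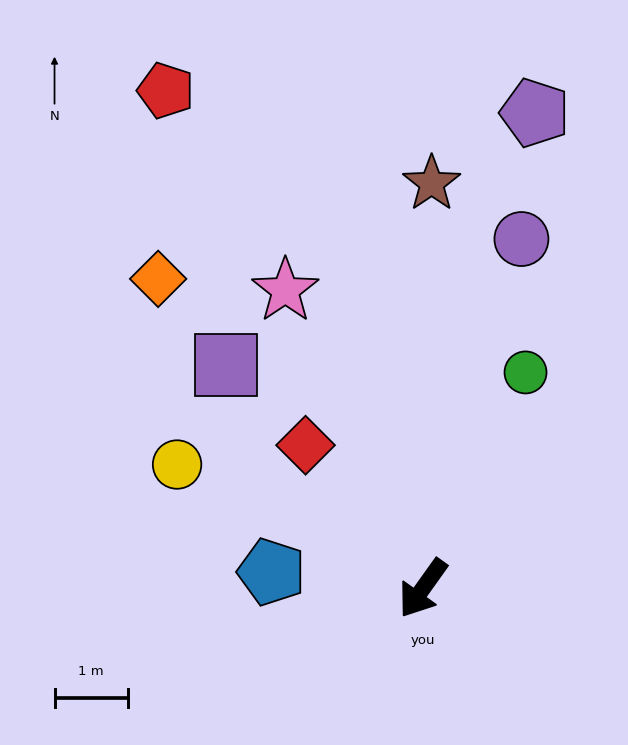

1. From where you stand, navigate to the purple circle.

turn right 160°, forward 5.0 m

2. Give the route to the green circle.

turn right 170°, forward 3.3 m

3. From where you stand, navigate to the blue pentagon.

turn right 61°, forward 2.1 m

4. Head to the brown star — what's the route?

turn right 146°, forward 5.5 m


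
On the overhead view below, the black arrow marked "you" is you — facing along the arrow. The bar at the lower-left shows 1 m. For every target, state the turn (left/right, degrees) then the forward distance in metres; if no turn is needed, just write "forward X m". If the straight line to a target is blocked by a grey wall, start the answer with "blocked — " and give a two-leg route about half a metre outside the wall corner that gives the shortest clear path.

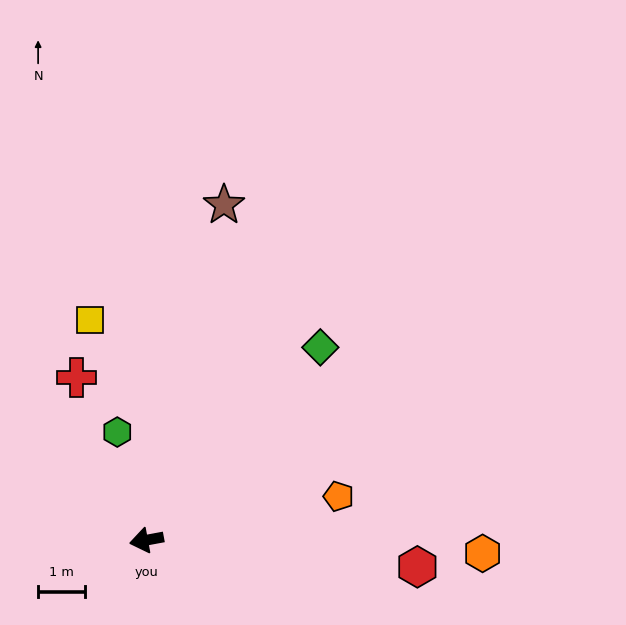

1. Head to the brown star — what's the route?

turn right 114°, forward 7.4 m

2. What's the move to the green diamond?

turn right 143°, forward 5.6 m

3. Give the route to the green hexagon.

turn right 85°, forward 2.4 m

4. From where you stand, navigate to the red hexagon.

turn left 164°, forward 5.9 m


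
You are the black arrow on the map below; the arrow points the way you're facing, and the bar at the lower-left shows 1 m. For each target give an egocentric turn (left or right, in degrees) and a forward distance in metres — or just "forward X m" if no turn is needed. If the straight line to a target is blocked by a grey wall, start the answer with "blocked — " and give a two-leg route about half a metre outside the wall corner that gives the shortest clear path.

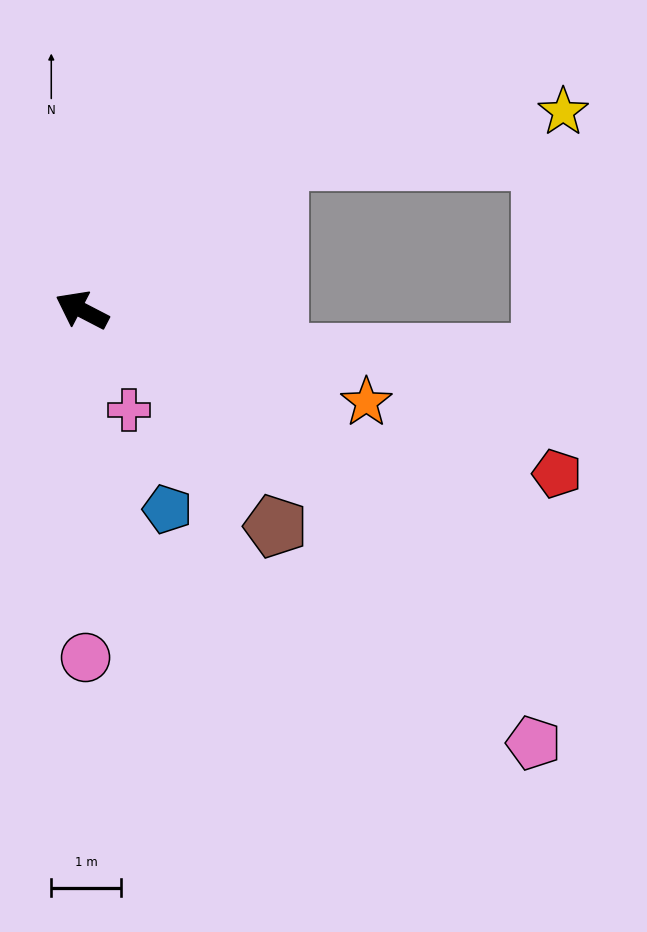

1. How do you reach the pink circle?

turn left 118°, forward 5.0 m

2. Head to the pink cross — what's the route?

turn left 143°, forward 1.6 m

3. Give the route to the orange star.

turn right 171°, forward 4.3 m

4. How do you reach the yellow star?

blocked — turn right 115°, forward 3.5 m, then turn right 28°, forward 4.1 m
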